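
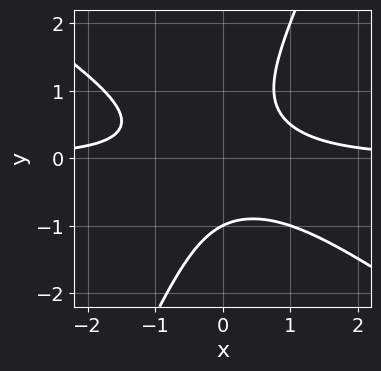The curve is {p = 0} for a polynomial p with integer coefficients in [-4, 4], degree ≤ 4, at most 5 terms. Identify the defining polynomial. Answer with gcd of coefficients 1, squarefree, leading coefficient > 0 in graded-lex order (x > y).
First, the degree is 3 — a generic line meets the curve in up to 3 points.
Next, from the visible intercepts: no x-intercept at any integer in the box; it meets the y-axis at y = -1 (among the integer gridlines).
Finally, these observations pin down the coefficients.

3*x^2*y + 3*x*y^2 - 2*y^3 - 2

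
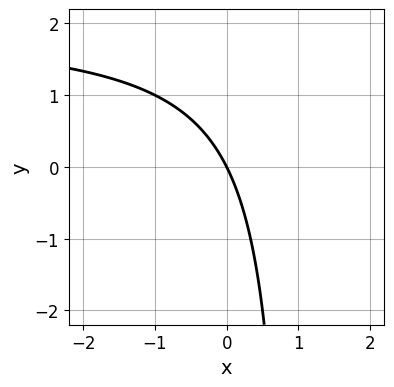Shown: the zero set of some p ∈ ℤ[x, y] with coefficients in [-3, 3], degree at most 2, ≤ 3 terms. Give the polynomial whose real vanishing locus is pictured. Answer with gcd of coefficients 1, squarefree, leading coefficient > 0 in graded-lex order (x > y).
1. The degree is 2 — the shape is more complex than any degree-1 curve.
2. From the axis intercepts and sections: it meets the y-axis at y = 0 (among the integer gridlines); it meets the x-axis at x = 0 (among the integer gridlines).
3. Fitting integer coefficients to these (and the overall shape) gives p.

x*y - 2*x - y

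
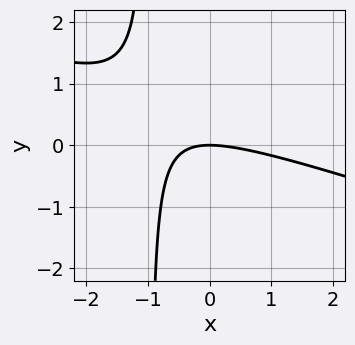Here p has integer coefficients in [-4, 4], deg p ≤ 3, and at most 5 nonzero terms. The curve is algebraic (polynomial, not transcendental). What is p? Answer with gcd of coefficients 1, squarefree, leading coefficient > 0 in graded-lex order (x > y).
The degree is 2 — no degree-1 curve has this shape.
Against the integer gridlines: it meets the x-axis at x = 0 (among the integer gridlines); one y-axis crossing is at y = 0.
These observations pin down the coefficients.

x^2 + 3*x*y + 3*y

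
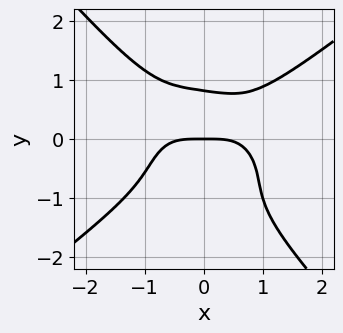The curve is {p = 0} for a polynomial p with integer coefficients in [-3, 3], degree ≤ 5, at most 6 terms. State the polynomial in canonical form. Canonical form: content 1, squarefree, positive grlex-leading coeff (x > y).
2*x^4 - 2*x*y^3 - 3*y^4 - 2*y^3 + 3*y

First, degree: no degree-3 curve has this shape, so deg p = 4.
Then, observable constraints: it crosses the x-axis at the gridline x = 0; one y-axis crossing is at y = 0.
Finally, fitting integer coefficients to these (and the overall shape) gives p.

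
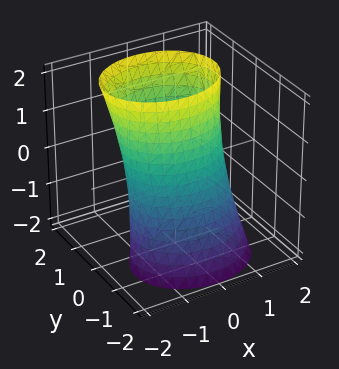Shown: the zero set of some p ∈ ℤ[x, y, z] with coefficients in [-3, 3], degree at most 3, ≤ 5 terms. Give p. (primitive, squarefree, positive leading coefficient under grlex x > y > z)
2*x^2 + 3*y^2 - 2*y*z - 3

1. Degree: the shape is more complex than any degree-1 surface, so deg p = 2.
2. Observable constraints: the surface avoids every integer z-axis point in the box; the y-axis gridline crossings are at y ∈ {-1, 1}.
3. Assembling these constraints gives the stated polynomial.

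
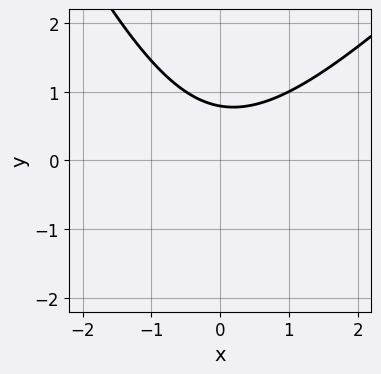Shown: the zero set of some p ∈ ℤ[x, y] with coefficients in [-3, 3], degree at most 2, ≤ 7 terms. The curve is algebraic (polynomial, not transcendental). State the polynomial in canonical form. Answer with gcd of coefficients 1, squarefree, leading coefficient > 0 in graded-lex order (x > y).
deg p = 2. A generic line meets the curve in up to 2 points.
Observable constraints: no x-intercept at any integer in the box.
Together with the visible shape, these determine p as stated.

2*x^2 - x*y - y^2 - 3*y + 3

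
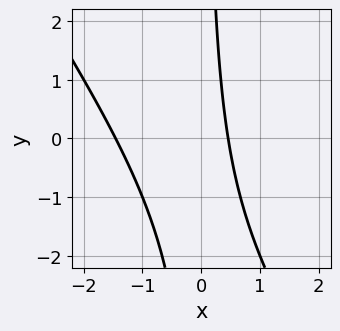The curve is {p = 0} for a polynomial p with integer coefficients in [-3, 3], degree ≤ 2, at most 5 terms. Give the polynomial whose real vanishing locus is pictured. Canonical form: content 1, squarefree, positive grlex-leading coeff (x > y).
3*x^2 + 2*x*y + 3*x - 2

1. Degree: a generic line meets the curve in up to 2 points, so deg p = 2.
2. Reading off the gridlines: the curve avoids every integer y-axis point in the box.
3. These observations pin down the coefficients.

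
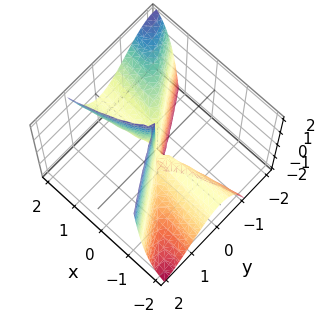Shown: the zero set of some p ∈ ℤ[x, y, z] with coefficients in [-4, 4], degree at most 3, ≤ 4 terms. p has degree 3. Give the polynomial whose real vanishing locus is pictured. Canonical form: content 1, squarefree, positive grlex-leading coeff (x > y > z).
x^2*z - 3*x*y^2 - 2*y^3

First, the degree is 3 — no degree-2 surface has this shape.
Next, against the integer gridlines: every point of the z-axis in the box is on the surface; it crosses the y-axis at the gridline y = 0; the visible x-axis segment lies entirely on the surface.
Finally, solving for integer coefficients yields p as stated.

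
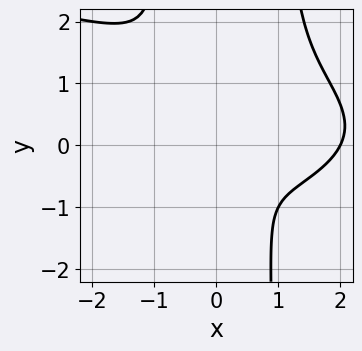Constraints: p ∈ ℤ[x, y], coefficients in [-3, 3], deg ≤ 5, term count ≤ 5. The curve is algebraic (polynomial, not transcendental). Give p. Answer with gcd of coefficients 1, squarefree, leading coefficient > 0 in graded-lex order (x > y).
1. The degree is 4 — a generic line meets the curve in up to 4 points.
2. From the axis intercepts and sections: it crosses the x-axis at the gridline x = 2.
3. Fitting integer coefficients to these (and the overall shape) gives p.

x^2*y^2 + x^3 - 2*x^2 - x*y - y^2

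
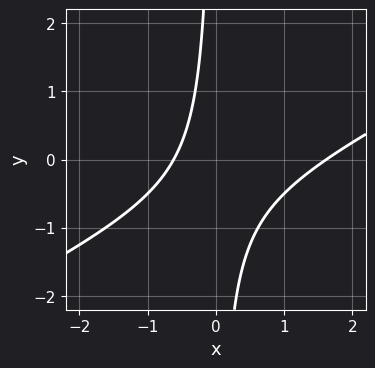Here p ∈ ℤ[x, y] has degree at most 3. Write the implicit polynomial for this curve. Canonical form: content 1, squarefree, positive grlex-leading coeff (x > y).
Degree: the shape is more complex than any degree-1 curve, so deg p = 2.
Observable constraints: it misses every integer gridline on the y-axis.
These observations pin down the coefficients.

x^2 - 2*x*y - x - 1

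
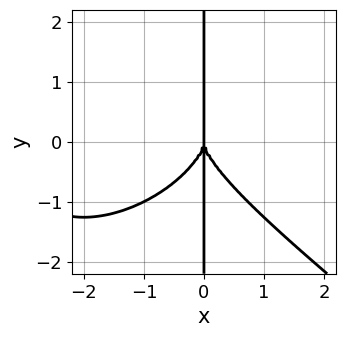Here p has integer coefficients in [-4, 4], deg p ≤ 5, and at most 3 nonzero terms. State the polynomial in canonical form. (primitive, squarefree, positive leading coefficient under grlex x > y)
x^4 + 2*x*y^3 + 3*x^3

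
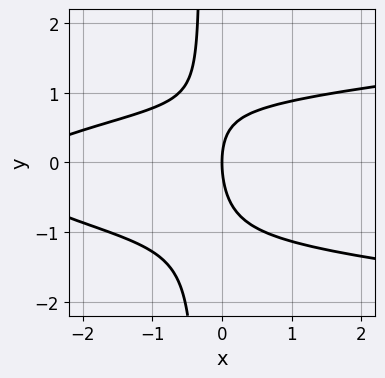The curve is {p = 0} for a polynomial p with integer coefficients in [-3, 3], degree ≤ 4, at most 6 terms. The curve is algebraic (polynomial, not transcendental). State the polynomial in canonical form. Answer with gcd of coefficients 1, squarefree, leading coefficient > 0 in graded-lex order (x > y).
(a) The degree is 3 — a generic line meets the curve in up to 3 points.
(b) Against the integer gridlines: it meets the y-axis at y = 0 (among the integer gridlines); one x-axis crossing is at x = 0.
(c) Fitting integer coefficients to these (and the overall shape) gives p.

3*x*y^2 - x^2 + x*y + y^2 - 3*x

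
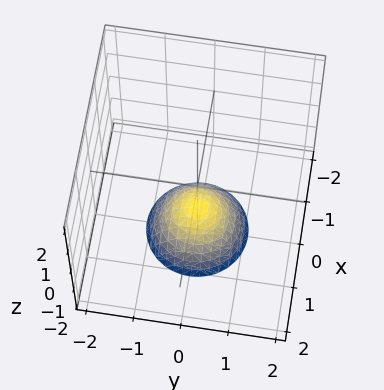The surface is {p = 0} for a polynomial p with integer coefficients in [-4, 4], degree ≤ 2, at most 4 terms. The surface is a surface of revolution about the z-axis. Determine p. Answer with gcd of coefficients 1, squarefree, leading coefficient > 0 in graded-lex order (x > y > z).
x^2 + y^2 + z + 1

deg p = 2. The shape is more complex than any degree-1 surface.
By symmetry, every cross-section ⟂ z is a circle, so x, y appear only via x² + y².
Reading off the gridlines: a circular section at z = -2 has radius exactly 1; no y-intercept at any integer in the box.
Assembling these constraints gives the stated polynomial. Check: (0, 0, -1) on the z-axis lies on the surface, and p(0, 0, -1) = 0. ✓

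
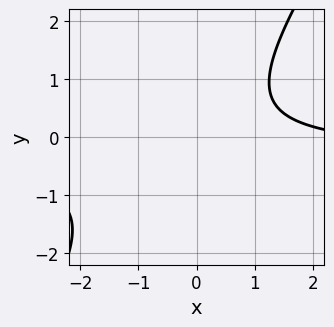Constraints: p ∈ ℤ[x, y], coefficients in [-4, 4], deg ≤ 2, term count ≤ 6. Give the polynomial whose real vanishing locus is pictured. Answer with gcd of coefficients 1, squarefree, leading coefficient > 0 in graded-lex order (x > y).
1. Degree: no degree-1 curve has this shape, so deg p = 2.
2. From the visible intercepts: no y-intercept at any integer in the box; no x-intercept at any integer in the box.
3. Assembling these constraints gives the stated polynomial.

3*x*y - 2*y^2 + x - 3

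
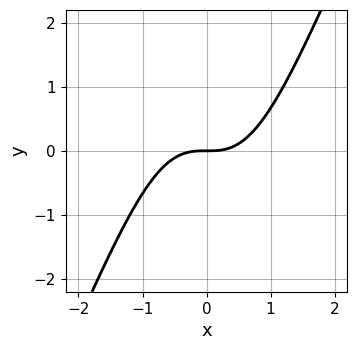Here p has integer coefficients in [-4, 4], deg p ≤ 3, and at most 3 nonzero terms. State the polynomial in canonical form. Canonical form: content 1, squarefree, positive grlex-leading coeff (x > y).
1. deg p = 3. No degree-2 curve has this shape.
2. From the visible intercepts: it crosses the y-axis at the gridline y = 0; it meets the x-axis at x = 0 (among the integer gridlines).
3. Assembling these constraints gives the stated polynomial.

2*x^3 - x^2*y - 2*y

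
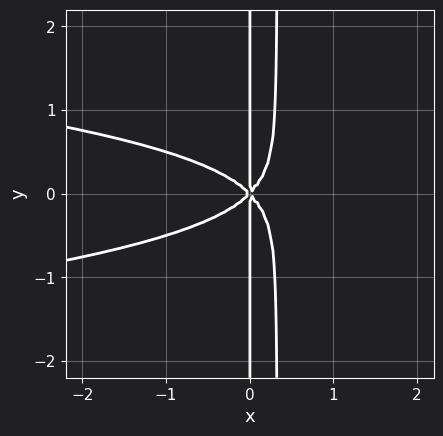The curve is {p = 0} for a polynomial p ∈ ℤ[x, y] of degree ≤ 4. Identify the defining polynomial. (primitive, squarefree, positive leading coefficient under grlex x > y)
3*x^2*y^2 + x^3 - x*y^2

1. deg p = 4.
2. Symmetries: the y ↦ −y reflection is a symmetry, so y appears only in even powers.
3. From the visible intercepts: the visible y-axis segment lies entirely on the curve; it crosses the x-axis at the gridline x = 0.
4. Assembling these constraints gives the stated polynomial.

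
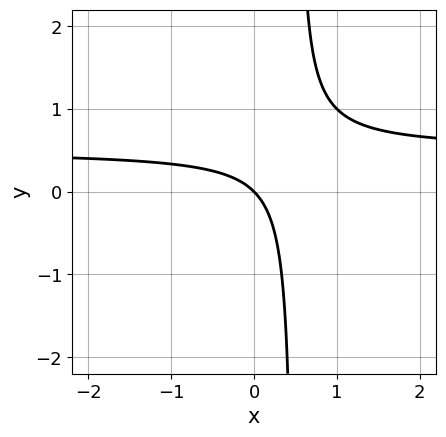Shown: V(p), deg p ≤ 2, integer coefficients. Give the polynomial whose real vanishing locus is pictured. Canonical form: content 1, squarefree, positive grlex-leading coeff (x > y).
First, degree: the shape is more complex than any degree-1 curve, so deg p = 2.
Next, checking where it meets the axes: it meets the y-axis at y = 0 (among the integer gridlines); one x-axis crossing is at x = 0.
Finally, assembling these constraints gives the stated polynomial.

2*x*y - x - y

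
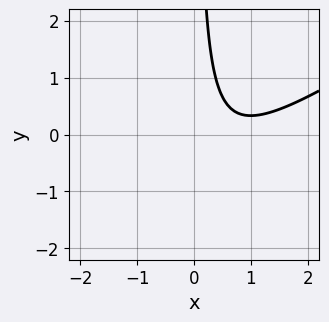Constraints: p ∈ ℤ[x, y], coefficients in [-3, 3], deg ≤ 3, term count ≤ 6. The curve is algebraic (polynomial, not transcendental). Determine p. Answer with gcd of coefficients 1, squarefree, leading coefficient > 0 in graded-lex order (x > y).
2*x^2 - 3*x*y - 3*x + 2

Degree: a generic line meets the curve in up to 2 points, so deg p = 2.
From the axis intercepts and sections: no x-intercept at any integer in the box; it misses every integer gridline on the y-axis.
The integer polynomial consistent with all of this is the stated p.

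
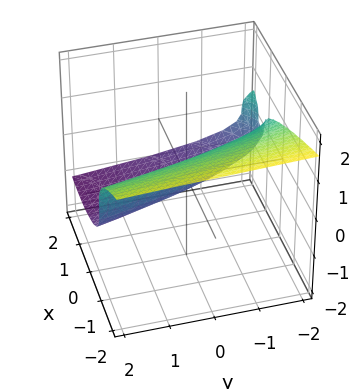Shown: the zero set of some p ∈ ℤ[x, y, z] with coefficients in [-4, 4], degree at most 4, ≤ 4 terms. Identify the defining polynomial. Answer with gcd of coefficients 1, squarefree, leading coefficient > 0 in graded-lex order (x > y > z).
3*z^3 - x^2 + 3*x + y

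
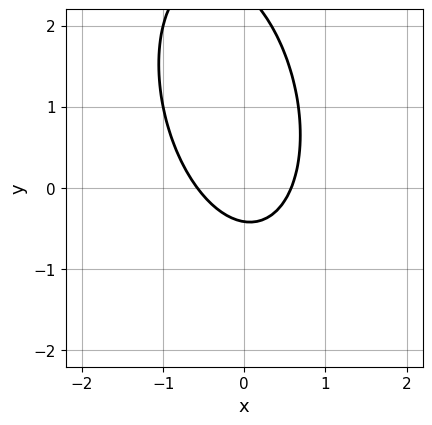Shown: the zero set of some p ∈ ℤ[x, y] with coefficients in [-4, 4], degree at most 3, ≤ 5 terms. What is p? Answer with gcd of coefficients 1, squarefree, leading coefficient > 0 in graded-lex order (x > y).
1. deg p = 2. A generic line meets the curve in up to 2 points.
2. The integer polynomial consistent with all of this is the stated p.

3*x^2 + x*y + y^2 - 2*y - 1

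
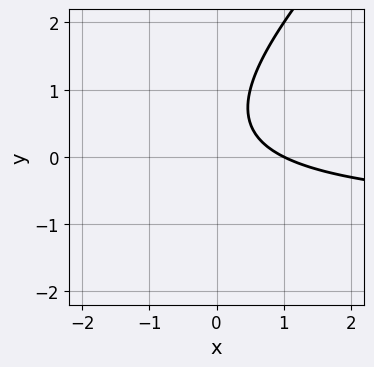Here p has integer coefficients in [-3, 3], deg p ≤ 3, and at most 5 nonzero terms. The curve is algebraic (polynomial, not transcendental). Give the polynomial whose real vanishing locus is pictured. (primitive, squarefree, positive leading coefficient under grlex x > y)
Degree: no degree-1 curve has this shape, so deg p = 2.
Reading off the gridlines: it misses every integer gridline on the y-axis; one x-axis crossing is at x = 1.
Putting this together gives p.

x*y - y^2 + x + y - 1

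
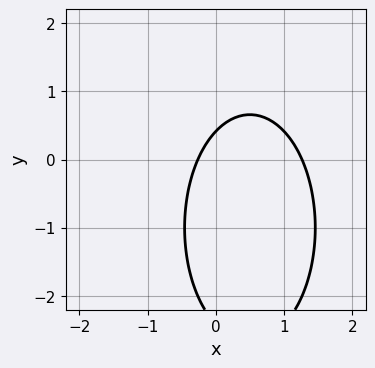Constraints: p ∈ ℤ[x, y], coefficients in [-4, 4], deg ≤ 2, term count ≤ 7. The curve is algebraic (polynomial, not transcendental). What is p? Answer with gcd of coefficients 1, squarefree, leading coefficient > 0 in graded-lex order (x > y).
3*x^2 + y^2 - 3*x + 2*y - 1

First, the degree is 2 — no degree-1 curve has this shape.
Finally, putting this together gives p.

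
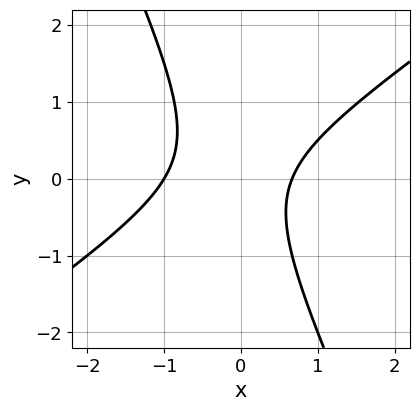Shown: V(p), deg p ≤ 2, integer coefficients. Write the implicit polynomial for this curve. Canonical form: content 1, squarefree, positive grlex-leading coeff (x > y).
First, the degree is 2 — a generic line meets the curve in up to 2 points.
Next, against the integer gridlines: the curve avoids every integer y-axis point in the box; one x-axis crossing is at x = -1.
Finally, together with the visible shape, these determine p as stated.

3*x^2 - 3*x*y - 2*y^2 + x - 2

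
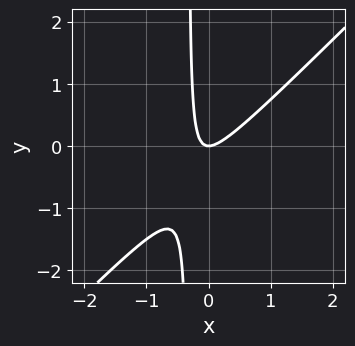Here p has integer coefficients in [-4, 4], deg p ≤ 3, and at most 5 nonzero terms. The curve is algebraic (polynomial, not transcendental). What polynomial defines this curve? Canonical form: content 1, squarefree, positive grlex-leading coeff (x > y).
3*x^2 - 3*x*y - y

(a) Degree: no degree-1 curve has this shape, so deg p = 2.
(b) From the visible intercepts: one y-axis crossing is at y = 0; one x-axis crossing is at x = 0.
(c) These observations pin down the coefficients.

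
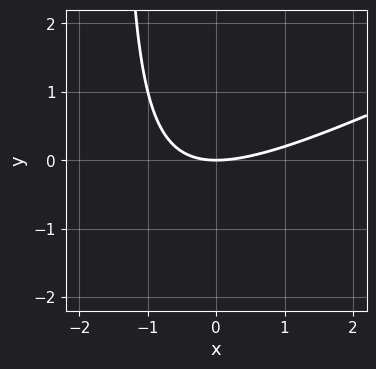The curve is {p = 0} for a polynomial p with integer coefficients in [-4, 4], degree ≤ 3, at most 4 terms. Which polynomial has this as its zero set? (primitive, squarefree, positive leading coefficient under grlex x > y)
x^2 - 2*x*y - 3*y

(a) The degree is 2 — a generic line meets the curve in up to 2 points.
(b) From the axis intercepts and sections: it meets the x-axis at x = 0 (among the integer gridlines); one y-axis crossing is at y = 0.
(c) Together with the visible shape, these determine p as stated.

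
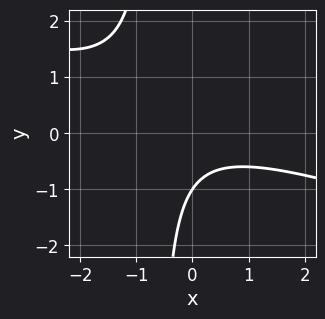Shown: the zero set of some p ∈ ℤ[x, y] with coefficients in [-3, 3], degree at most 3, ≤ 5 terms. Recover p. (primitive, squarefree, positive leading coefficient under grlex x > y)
x^2 + 3*x*y + 2*y + 2

(a) deg p = 2. The shape is more complex than any degree-1 curve.
(b) Against the integer gridlines: it crosses the y-axis at the gridline y = -1; it misses every integer gridline on the x-axis.
(c) Solving for integer coefficients yields p as stated.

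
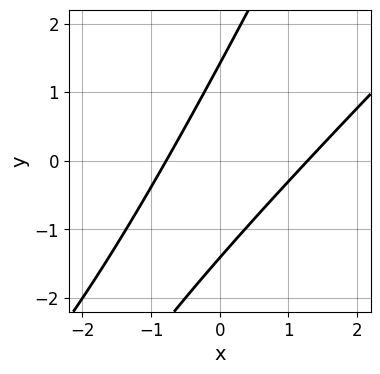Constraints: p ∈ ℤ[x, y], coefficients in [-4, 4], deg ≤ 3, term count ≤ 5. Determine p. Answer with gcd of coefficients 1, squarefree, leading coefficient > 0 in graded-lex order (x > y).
(a) Degree: no degree-1 curve has this shape, so deg p = 2.
(b) The integer polynomial consistent with all of this is the stated p.

2*x^2 - 3*x*y + y^2 - x - 2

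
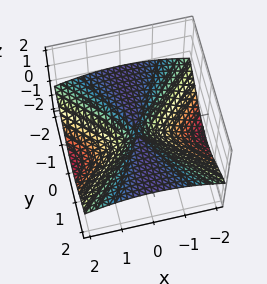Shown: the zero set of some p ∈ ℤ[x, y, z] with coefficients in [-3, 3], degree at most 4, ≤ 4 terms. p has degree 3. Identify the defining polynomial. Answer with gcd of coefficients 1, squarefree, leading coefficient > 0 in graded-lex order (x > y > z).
2*y^2*z + z^3 + x^2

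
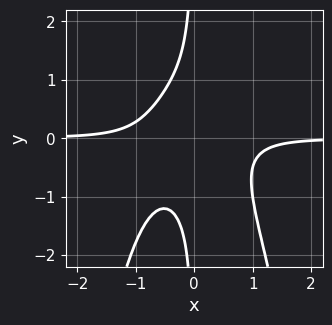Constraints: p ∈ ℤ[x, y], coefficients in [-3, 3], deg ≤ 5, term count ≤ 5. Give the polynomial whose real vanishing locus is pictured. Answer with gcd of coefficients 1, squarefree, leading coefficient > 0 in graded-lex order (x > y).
1. deg p = 4.
2. Observable constraints: the curve avoids every integer x-axis point in the box; the curve avoids every integer y-axis point in the box.
3. Solving for integer coefficients yields p as stated.

3*x^3*y + 2*x*y^2 + 1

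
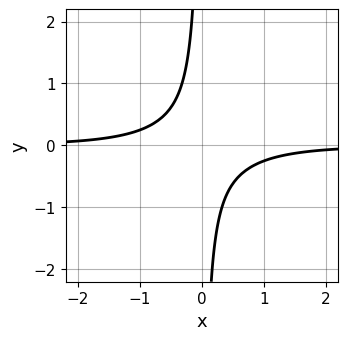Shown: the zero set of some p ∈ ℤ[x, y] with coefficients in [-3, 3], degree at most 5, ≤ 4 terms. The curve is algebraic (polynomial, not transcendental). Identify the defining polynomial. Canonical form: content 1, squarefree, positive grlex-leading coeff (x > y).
x^3*y + 3*x*y + 1

Degree: the shape is more complex than any degree-3 curve, so deg p = 4.
Against the integer gridlines: no y-intercept at any integer in the box; the curve avoids every integer x-axis point in the box.
Assembling these constraints gives the stated polynomial.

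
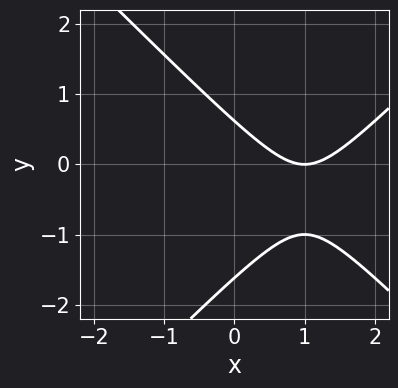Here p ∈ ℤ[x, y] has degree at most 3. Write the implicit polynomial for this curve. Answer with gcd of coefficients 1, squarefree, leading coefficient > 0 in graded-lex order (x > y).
1. Degree: a generic line meets the curve in up to 2 points, so deg p = 2.
2. Observable constraints: one x-axis crossing is at x = 1.
3. Solving for integer coefficients yields p as stated.

x^2 - y^2 - 2*x - y + 1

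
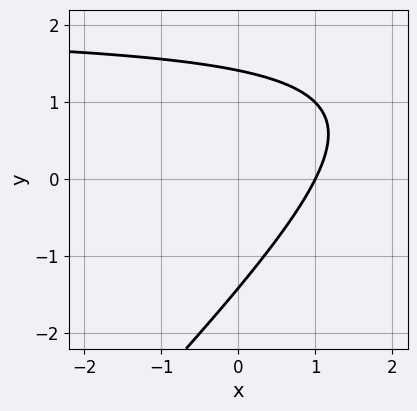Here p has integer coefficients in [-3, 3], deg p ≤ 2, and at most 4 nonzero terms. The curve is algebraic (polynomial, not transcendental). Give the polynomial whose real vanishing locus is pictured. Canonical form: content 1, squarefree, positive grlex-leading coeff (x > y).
x*y - y^2 - 2*x + 2

Degree: no degree-1 curve has this shape, so deg p = 2.
Checking where it meets the axes: it crosses the x-axis at the gridline x = 1.
These observations pin down the coefficients.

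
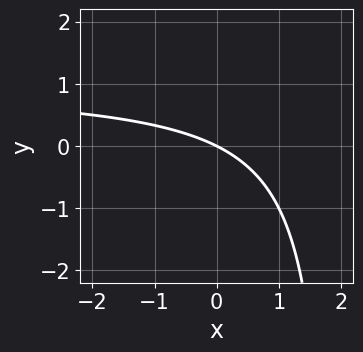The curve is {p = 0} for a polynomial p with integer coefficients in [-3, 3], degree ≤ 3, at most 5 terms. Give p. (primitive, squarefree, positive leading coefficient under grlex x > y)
1. The degree is 2 — the shape is more complex than any degree-1 curve.
2. Observable constraints: it meets the x-axis at x = 0 (among the integer gridlines); one y-axis crossing is at y = 0.
3. Putting this together gives p.

x*y - x - 2*y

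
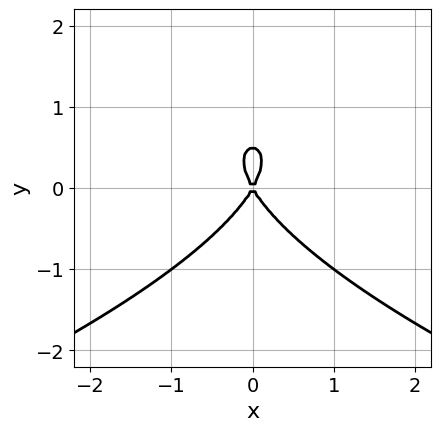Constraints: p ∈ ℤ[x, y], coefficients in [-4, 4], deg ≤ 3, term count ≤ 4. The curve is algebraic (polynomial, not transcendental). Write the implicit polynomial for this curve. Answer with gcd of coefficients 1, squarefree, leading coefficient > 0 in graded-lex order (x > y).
2*y^3 + 3*x^2 - y^2

1. The degree is 3 — no degree-2 curve has this shape.
2. Symmetries: the x ↦ −x reflection is a symmetry, so x appears only in even powers.
3. Against the integer gridlines: one y-axis crossing is at y = 0; one x-axis crossing is at x = 0.
4. Solving for integer coefficients yields p as stated.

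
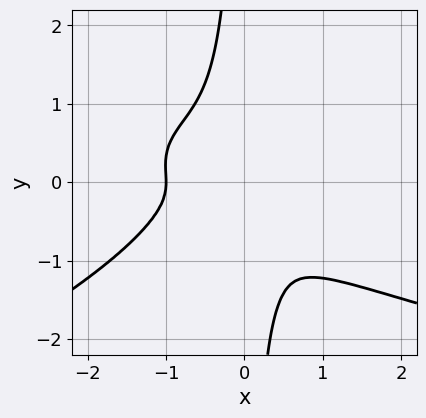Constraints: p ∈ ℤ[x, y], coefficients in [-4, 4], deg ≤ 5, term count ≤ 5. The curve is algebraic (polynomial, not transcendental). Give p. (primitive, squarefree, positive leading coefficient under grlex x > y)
The degree is 4 — a generic line meets the curve in up to 4 points.
Reading off the gridlines: it crosses the x-axis at the gridline x = -1.
Assembling these constraints gives the stated polynomial.

x^2*y^2 - 3*x*y^3 - 2*x^3 - 2*x^2 - 2*y^2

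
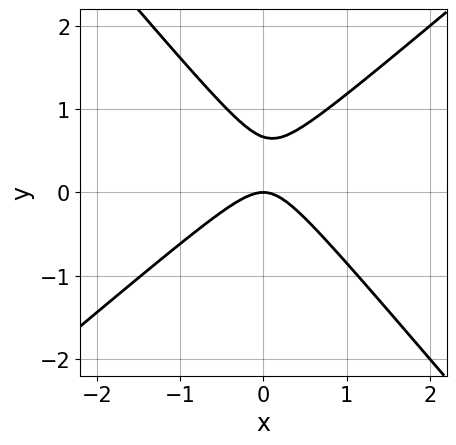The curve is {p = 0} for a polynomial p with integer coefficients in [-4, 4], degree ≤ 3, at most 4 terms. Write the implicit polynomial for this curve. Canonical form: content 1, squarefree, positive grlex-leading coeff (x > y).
3*x^2 - x*y - 3*y^2 + 2*y

deg p = 2. The shape is more complex than any degree-1 curve.
From the visible intercepts: it crosses the y-axis at the gridline y = 0; it meets the x-axis at x = 0 (among the integer gridlines).
The integer polynomial consistent with all of this is the stated p.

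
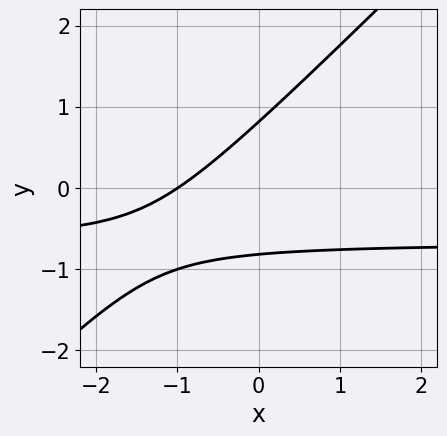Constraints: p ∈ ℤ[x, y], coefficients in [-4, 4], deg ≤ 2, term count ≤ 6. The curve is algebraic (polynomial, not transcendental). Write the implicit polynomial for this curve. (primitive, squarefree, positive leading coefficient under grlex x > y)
3*x*y - 3*y^2 + 2*x + 2

1. Degree: a generic line meets the curve in up to 2 points, so deg p = 2.
2. Observable constraints: one x-axis crossing is at x = -1.
3. The integer polynomial consistent with all of this is the stated p.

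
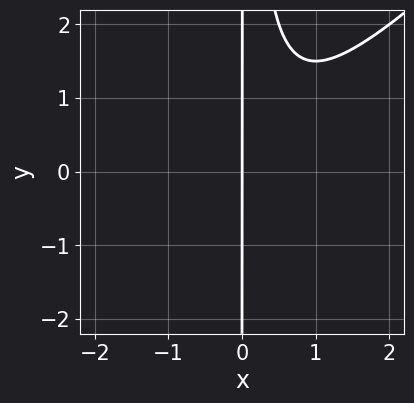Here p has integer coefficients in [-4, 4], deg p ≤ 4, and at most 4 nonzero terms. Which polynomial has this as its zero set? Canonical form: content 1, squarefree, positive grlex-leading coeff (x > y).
2*x^3 - 2*x^2*y - x^2 + 2*x

1. deg p = 3. The shape is more complex than any degree-2 curve.
2. From the axis intercepts and sections: it crosses the x-axis at the gridline x = 0; the visible y-axis segment lies entirely on the curve.
3. Fitting integer coefficients to these (and the overall shape) gives p.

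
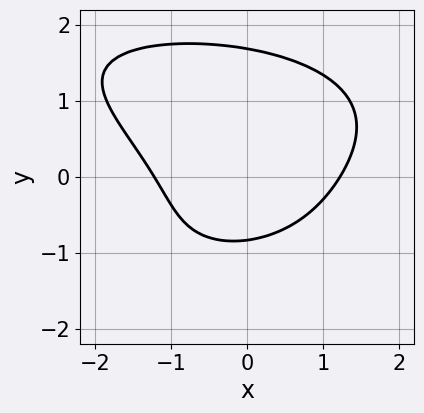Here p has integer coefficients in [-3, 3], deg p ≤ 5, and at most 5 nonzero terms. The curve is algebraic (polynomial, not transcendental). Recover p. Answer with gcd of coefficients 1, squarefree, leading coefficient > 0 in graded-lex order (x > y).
First, deg p = 4.
Finally, the integer polynomial consistent with all of this is the stated p.

y^4 + x*y^2 + 2*x^2 - 3*y - 3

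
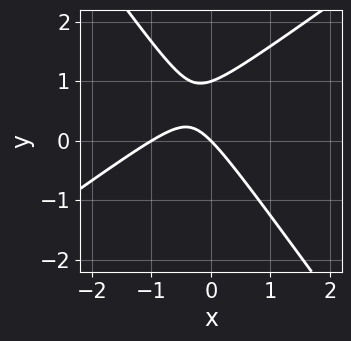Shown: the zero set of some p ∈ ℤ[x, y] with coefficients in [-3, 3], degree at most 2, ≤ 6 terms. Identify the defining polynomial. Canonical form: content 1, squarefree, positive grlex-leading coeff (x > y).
First, degree: a generic line meets the curve in up to 2 points, so deg p = 2.
Then, against the integer gridlines: among the integer gridlines, it crosses the y-axis at y ∈ {0, 1}; the x-axis gridline crossings are at x ∈ {-1, 0}.
Finally, the integer polynomial consistent with all of this is the stated p.

3*x^2 - 2*x*y - 3*y^2 + 3*x + 3*y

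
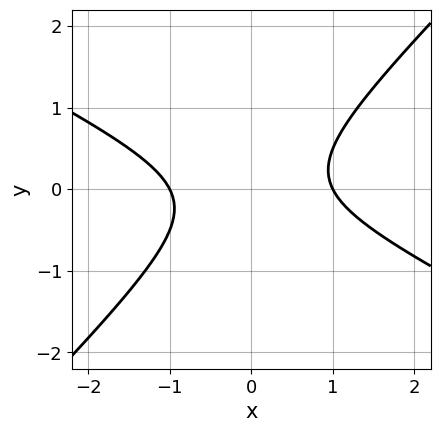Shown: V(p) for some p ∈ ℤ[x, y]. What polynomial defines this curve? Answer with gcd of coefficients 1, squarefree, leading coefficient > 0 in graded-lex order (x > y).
x^2 + x*y - 2*y^2 - 1

The degree is 2 — a generic line meets the curve in up to 2 points.
Observable constraints: it misses every integer gridline on the y-axis; among the integer gridlines, it crosses the x-axis at x ∈ {-1, 1}.
These observations pin down the coefficients.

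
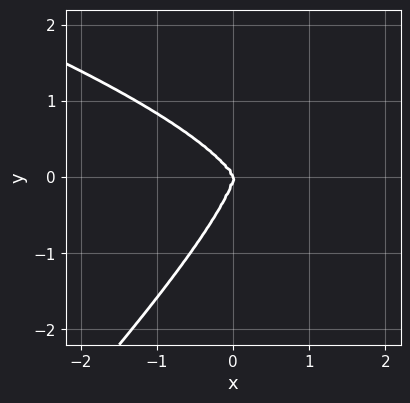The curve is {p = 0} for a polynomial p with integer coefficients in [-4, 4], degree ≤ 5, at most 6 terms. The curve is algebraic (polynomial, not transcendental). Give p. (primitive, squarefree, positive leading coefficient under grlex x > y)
2*x*y^3 - 2*y^4 - 3*x^3 - x^2*y

deg p = 4. No degree-3 curve has this shape.
Checking where it meets the axes: one x-axis crossing is at x = 0; it meets the y-axis at y = 0 (among the integer gridlines).
Matching integer coefficients to the picture gives p.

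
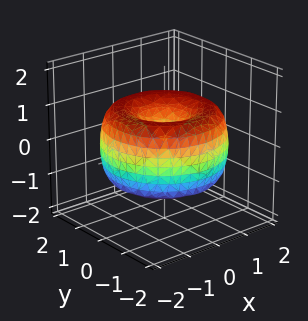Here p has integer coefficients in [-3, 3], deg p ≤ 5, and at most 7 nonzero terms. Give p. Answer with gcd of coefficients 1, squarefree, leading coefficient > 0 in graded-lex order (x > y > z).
x^4 + 2*x^2*y^2 + y^4 - 3*x^2 - 3*y^2 + 2*z^2

The degree is 4 — a generic line meets the surface in up to 4 points.
Symmetries: every cross-section ⟂ z is a circle, so x, y appear only via x² + y².
From the visible intercepts: a circular section at z = 1 has radius exactly 1; one z-axis crossing is at z = 0; it meets the x-axis at x = 0 (among the integer gridlines).
Together with the visible shape, these determine p as stated.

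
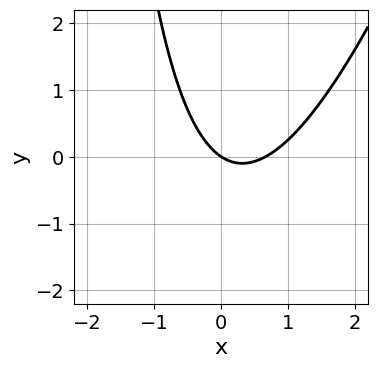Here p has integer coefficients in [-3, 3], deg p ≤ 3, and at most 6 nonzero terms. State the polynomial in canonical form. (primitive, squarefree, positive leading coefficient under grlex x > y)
3*x^2 - x*y - 2*x - 3*y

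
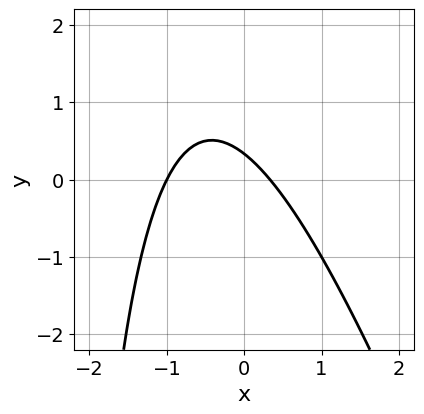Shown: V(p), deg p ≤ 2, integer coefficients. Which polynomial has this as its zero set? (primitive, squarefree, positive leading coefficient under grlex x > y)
3*x^2 + x*y + 2*x + 3*y - 1

First, degree: a generic line meets the curve in up to 2 points, so deg p = 2.
Then, observable constraints: it crosses the x-axis at the gridline x = -1.
Finally, these observations pin down the coefficients.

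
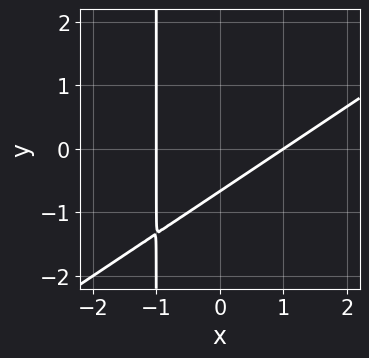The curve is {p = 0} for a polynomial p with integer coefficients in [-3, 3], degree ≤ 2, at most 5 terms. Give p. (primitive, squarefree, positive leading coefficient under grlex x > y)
1. The degree is 2 — the shape is more complex than any degree-1 curve.
2. Observable constraints: among the integer gridlines, it crosses the x-axis at x ∈ {-1, 1}.
3. The integer polynomial consistent with all of this is the stated p.

2*x^2 - 3*x*y - 3*y - 2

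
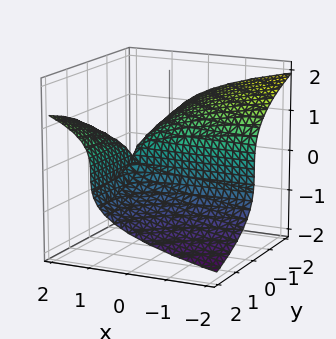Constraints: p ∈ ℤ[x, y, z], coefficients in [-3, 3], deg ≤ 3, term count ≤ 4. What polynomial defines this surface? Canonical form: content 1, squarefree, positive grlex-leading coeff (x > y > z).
(a) The degree is 3 — the shape is more complex than any degree-2 surface.
(b) Observable constraints: one z-axis crossing is at z = 0; it crosses the y-axis at the gridline y = 0.
(c) These observations pin down the coefficients.

z^3 - x*y + y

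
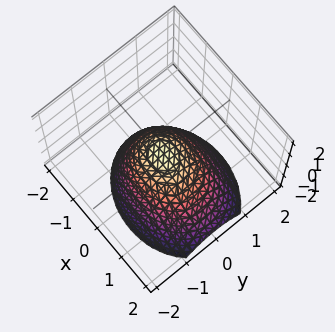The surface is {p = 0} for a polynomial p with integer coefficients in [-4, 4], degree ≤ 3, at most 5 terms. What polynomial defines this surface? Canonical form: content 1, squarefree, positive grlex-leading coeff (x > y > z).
2*x^2 + x*z + 3*y^2 + 3*z

First, the degree is 2 — the shape is more complex than any degree-1 surface.
Then, against the integer gridlines: it crosses the y-axis at the gridline y = 0; one x-axis crossing is at x = 0; it meets the z-axis at z = 0 (among the integer gridlines).
Finally, solving for integer coefficients yields p as stated.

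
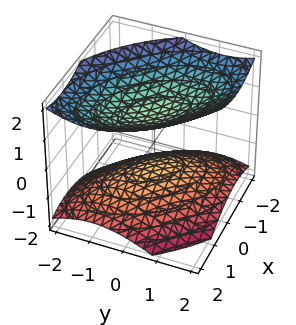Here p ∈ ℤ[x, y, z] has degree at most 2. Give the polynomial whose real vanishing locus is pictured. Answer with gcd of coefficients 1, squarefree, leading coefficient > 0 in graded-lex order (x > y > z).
2*x^2 + 2*x*y + 2*y^2 - 3*z^2 + 2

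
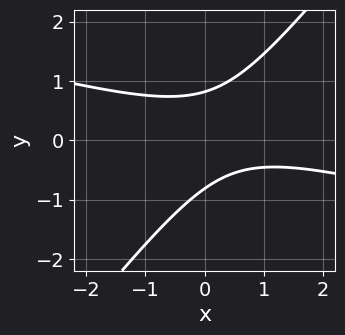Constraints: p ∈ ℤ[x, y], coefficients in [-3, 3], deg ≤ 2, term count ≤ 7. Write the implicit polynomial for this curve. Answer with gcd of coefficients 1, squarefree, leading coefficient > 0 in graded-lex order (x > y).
x^2 + 3*x*y - 3*y^2 - x + 2

(a) Degree: a generic line meets the curve in up to 2 points, so deg p = 2.
(b) Observable constraints: no x-intercept at any integer in the box.
(c) Solving for integer coefficients yields p as stated.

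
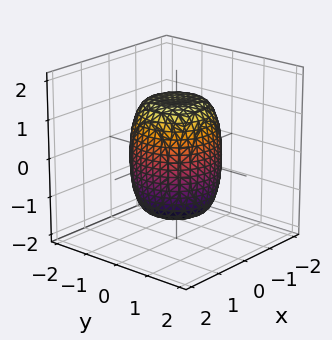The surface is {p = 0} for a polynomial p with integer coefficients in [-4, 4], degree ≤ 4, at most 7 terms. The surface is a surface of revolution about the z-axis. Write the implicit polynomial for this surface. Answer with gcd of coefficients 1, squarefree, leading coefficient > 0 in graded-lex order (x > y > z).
1. Degree: the shape is more complex than any degree-3 surface, so deg p = 4.
2. Symmetry: the z-axis is an axis of rotation, so x and y enter only as x² + y².
3. Checking where it meets the axes: a circular section at z = 0 has radius between 1 and 2.
4. Together with the visible shape, these determine p as stated.

2*x^4 + 4*x^2*y^2 + 2*y^4 - x^2 - y^2 + z^2 - 2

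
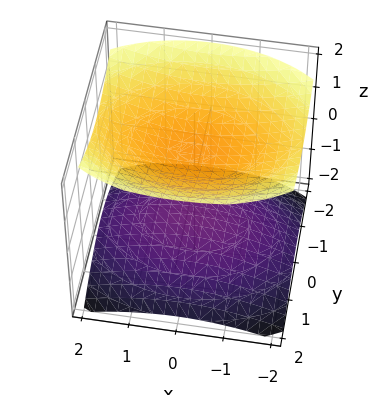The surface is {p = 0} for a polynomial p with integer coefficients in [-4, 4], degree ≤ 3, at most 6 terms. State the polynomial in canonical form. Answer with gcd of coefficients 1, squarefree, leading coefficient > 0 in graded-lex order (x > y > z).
x^2 + 2*y^2 - 3*z^2 + 3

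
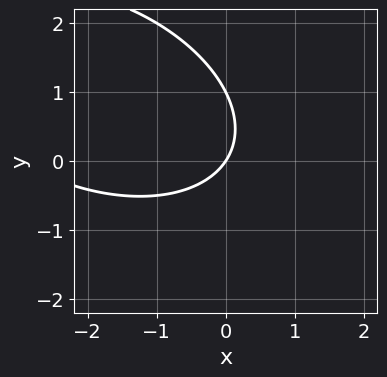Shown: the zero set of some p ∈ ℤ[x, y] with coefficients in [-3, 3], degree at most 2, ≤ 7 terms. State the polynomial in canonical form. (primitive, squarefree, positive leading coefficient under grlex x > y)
The degree is 2 — no degree-1 curve has this shape.
From the visible intercepts: among the integer gridlines, it crosses the y-axis at y ∈ {0, 1}; one x-axis crossing is at x = 0.
The integer polynomial consistent with all of this is the stated p.

x^2 + x*y + 2*y^2 + 3*x - 2*y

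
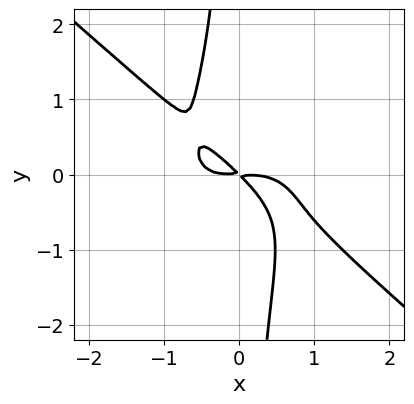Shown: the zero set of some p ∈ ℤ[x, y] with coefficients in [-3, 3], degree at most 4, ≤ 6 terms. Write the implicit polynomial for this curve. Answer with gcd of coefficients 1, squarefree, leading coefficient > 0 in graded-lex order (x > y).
2*x^4 + 3*x*y^3 + x^2*y + 3*x*y + 3*y^2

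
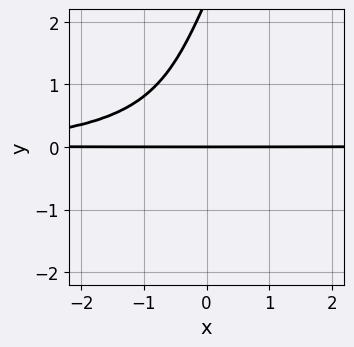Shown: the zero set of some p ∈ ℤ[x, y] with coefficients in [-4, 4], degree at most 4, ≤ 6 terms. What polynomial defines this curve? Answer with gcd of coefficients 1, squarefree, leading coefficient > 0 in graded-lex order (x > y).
(a) The degree is 4 — no degree-3 curve has this shape.
(b) Against the integer gridlines: it crosses the y-axis at the gridline y = 0; the visible x-axis segment lies entirely on the curve.
(c) Solving for integer coefficients yields p as stated.

x^2*y^2 - 3*x*y^3 + y^4 - 2*y^3 - 2*y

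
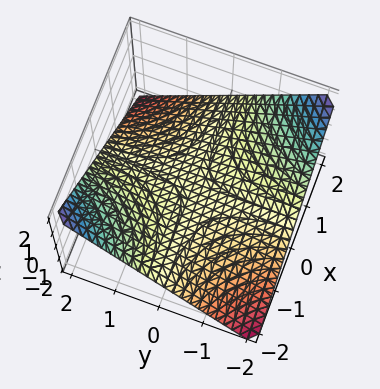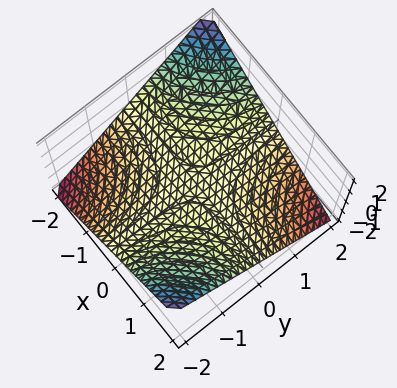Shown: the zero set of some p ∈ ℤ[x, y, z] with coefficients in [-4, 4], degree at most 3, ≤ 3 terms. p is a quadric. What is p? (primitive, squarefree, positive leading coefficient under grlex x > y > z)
x*y + 2*z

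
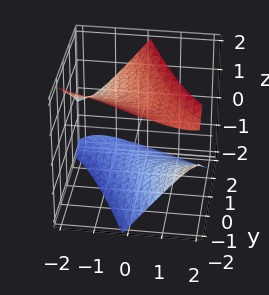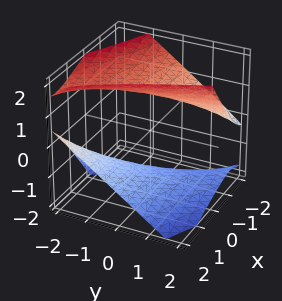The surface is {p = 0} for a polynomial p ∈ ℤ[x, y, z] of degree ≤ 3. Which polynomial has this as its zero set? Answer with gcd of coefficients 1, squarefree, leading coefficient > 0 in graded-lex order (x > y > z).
x^2 + 3*x*y + 2*x*z + y^2 - 2*z^2 + 3

First, there are 2 components.
Then, deg p = 2.
Next, from the visible intercepts: no y-intercept at any integer in the box; no x-intercept at any integer in the box.
Finally, putting this together gives p.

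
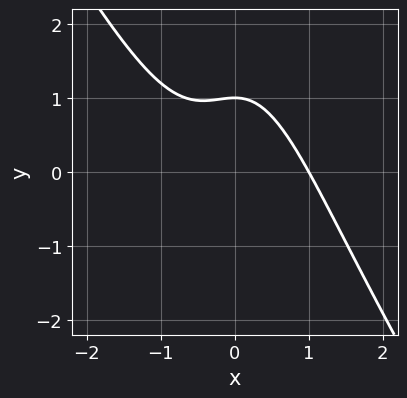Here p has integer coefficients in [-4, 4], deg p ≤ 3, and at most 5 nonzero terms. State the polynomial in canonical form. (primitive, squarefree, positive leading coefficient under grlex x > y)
First, degree: a generic line meets the curve in up to 3 points, so deg p = 3.
Then, from the axis intercepts and sections: one x-axis crossing is at x = 1; one y-axis crossing is at y = 1.
Finally, these observations pin down the coefficients.

3*x^3 + 2*x^2*y + 3*y - 3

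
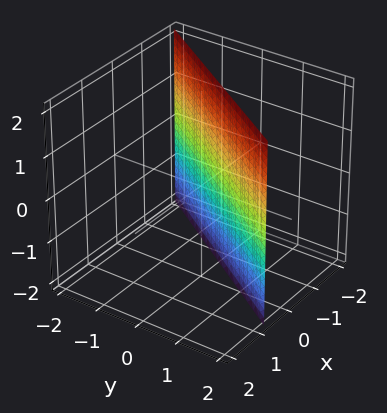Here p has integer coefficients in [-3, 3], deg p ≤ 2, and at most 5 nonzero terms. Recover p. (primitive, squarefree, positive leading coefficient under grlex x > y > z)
1. Degree: the surface is flat (a plane), so deg p = 1.
2. Observable constraints: one y-axis crossing is at y = 1; it misses every integer gridline on the z-axis.
3. These observations pin down the coefficients.

3*x - 2*y + 2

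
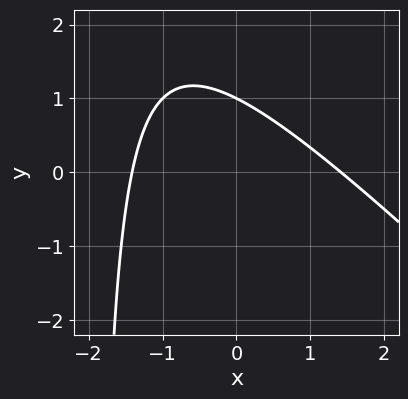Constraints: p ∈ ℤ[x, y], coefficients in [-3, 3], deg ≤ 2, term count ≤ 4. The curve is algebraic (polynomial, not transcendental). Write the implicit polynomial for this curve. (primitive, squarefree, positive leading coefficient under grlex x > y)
x^2 + x*y + 2*y - 2

deg p = 2. A generic line meets the curve in up to 2 points.
From the axis intercepts and sections: it meets the y-axis at y = 1 (among the integer gridlines).
Solving for integer coefficients yields p as stated.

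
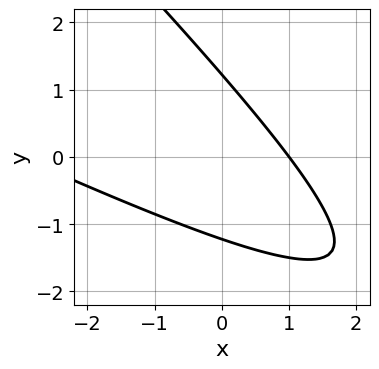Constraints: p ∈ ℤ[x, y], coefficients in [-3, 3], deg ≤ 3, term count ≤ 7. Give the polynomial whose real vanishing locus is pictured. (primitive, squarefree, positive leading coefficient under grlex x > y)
x^2 + 3*x*y + 2*y^2 + 2*x - 3

1. Degree: a generic line meets the curve in up to 2 points, so deg p = 2.
2. From the visible intercepts: it crosses the x-axis at the gridline x = 1.
3. Fitting integer coefficients to these (and the overall shape) gives p.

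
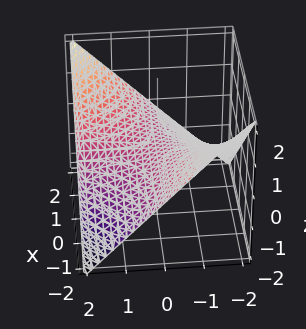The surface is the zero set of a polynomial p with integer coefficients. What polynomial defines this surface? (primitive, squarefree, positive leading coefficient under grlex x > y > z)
x*y - 2*z

1. The degree is 2 — a saddle surface; a quadric.
2. From the visible intercepts: every point of the y-axis in the box is on the surface; it meets the z-axis at z = 0 (among the integer gridlines); the visible x-axis segment lies entirely on the surface.
3. Putting this together gives p.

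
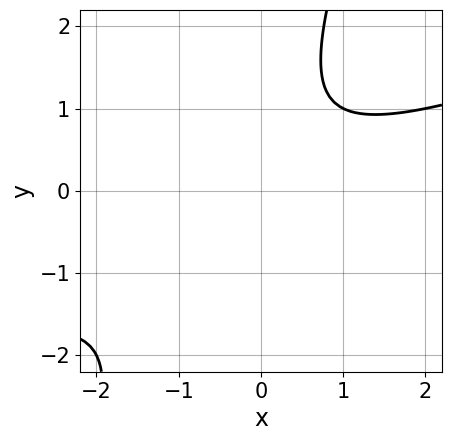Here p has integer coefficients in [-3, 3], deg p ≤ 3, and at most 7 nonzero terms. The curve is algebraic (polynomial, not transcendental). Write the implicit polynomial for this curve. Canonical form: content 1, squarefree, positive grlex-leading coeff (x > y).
(a) The degree is 2 — the shape is more complex than any degree-1 curve.
(b) From the axis intercepts and sections: it misses every integer gridline on the y-axis; it misses every integer gridline on the x-axis.
(c) Assembling these constraints gives the stated polynomial.

x^2 - 3*x*y + y^2 - y + 2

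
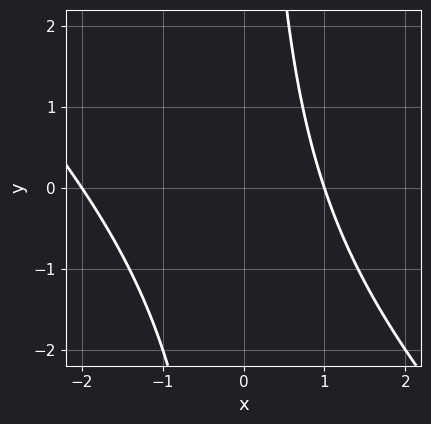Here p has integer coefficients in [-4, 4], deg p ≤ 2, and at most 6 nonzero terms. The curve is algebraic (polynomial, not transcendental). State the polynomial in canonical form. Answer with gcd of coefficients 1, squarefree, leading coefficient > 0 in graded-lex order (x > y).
1. deg p = 2. A generic line meets the curve in up to 2 points.
2. From the axis intercepts and sections: among the integer gridlines, it crosses the x-axis at x ∈ {-2, 1}; the curve avoids every integer y-axis point in the box.
3. Putting this together gives p.

x^2 + x*y + x - 2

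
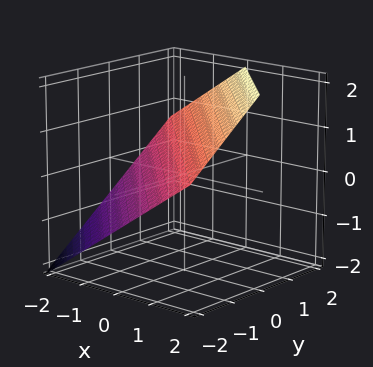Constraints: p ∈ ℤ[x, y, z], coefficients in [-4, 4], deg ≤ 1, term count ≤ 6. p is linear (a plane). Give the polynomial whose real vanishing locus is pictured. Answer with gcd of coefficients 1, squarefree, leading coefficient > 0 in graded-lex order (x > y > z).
2*x + 2*y - 3*z + 2

First, degree: the surface is flat (a plane), so deg p = 1.
Then, from the axis intercepts and sections: it meets the y-axis at y = -1 (among the integer gridlines); it meets the x-axis at x = -1 (among the integer gridlines).
Finally, matching integer coefficients to the picture gives p.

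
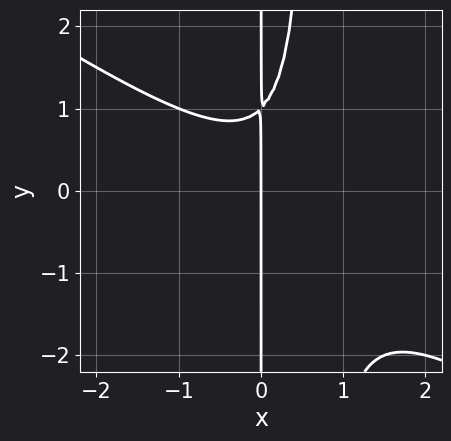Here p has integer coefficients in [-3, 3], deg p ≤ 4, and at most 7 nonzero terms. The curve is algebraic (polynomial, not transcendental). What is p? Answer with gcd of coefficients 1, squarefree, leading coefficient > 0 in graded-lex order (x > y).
2*x^3 + 3*x^2*y - x^2 - 2*x*y + 2*x

First, degree: no degree-2 curve has this shape, so deg p = 3.
Next, against the integer gridlines: one x-axis crossing is at x = 0; the visible y-axis segment lies entirely on the curve.
Finally, assembling these constraints gives the stated polynomial.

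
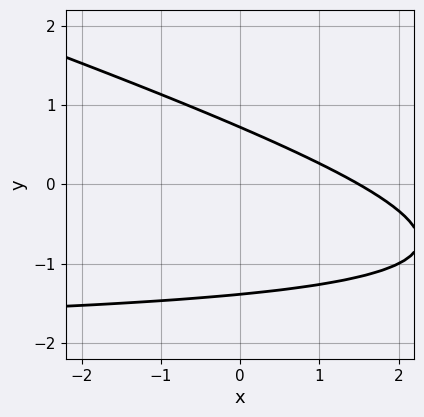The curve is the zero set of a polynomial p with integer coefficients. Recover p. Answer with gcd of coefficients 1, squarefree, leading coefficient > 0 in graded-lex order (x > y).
(a) The degree is 2 — no degree-1 curve has this shape.
(b) Putting this together gives p.

x*y + 3*y^2 + 2*x + 2*y - 3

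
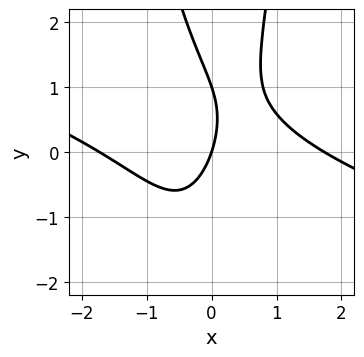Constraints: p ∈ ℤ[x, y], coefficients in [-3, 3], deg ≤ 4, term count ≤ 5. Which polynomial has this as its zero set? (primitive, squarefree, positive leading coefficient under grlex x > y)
Degree: the shape is more complex than any degree-2 curve, so deg p = 3.
From the axis intercepts and sections: the y-axis gridline crossings are at y ∈ {0, 1}; it meets the x-axis at x = 0 (among the integer gridlines).
Putting this together gives p.

x^3 + 3*x^2*y - y^2 - 3*x + y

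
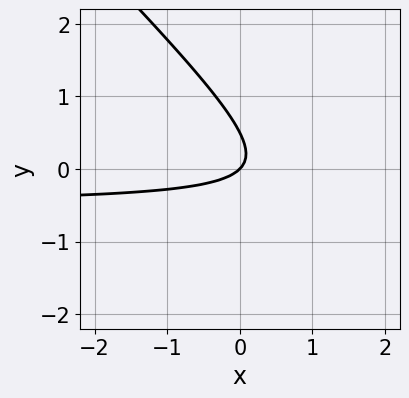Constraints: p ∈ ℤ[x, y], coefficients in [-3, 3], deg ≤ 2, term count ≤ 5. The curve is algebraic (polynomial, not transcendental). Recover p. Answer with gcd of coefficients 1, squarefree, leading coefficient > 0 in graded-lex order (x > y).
First, deg p = 2. No degree-1 curve has this shape.
Next, reading off the gridlines: it meets the x-axis at x = 0 (among the integer gridlines); it meets the y-axis at y = 0 (among the integer gridlines).
Finally, putting this together gives p.

2*x*y + 2*y^2 + x - y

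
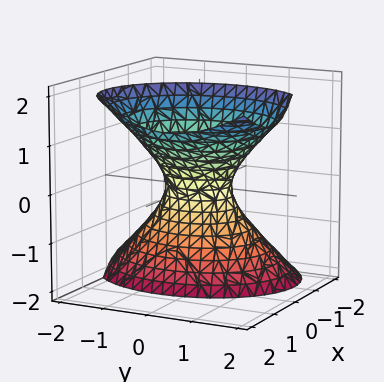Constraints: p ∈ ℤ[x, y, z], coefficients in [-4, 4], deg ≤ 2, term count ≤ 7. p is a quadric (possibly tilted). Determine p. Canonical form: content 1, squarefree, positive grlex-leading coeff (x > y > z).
3*x^2 - 3*x*z + 2*y^2 - y*z - z^2 - 1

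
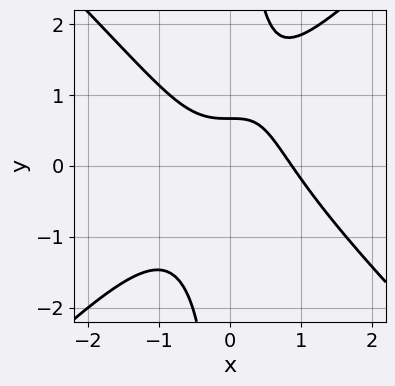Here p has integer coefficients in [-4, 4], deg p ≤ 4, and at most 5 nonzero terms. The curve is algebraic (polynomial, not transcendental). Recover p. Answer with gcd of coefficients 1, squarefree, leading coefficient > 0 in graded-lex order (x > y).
(a) deg p = 3.
(b) Solving for integer coefficients yields p as stated.

3*x^3 - 3*x*y^2 + 2*x*y + 3*y - 2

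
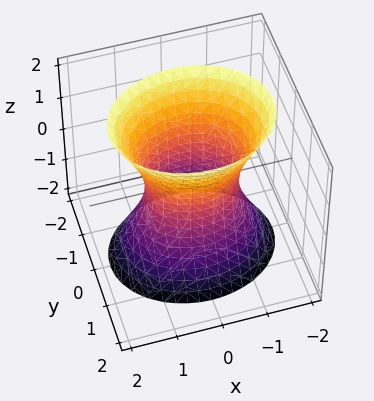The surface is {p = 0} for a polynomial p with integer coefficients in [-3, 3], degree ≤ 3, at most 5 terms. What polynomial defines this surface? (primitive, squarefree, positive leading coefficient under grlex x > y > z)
(a) Degree: one connected sheet with a waist; a quadric, so deg p = 2.
(b) Symmetries: it's symmetric under y → −y, forcing even powers of y; the z ↦ −z reflection is a symmetry, so z appears only in even powers; the x ↦ −x reflection is a symmetry, so x appears only in even powers.
(c) Observable constraints: it misses every integer gridline on the z-axis; among the integer gridlines, it crosses the x-axis at x ∈ {-1, 1}.
(d) Matching integer coefficients to the picture gives p.

2*x^2 + 3*y^2 - z^2 - 2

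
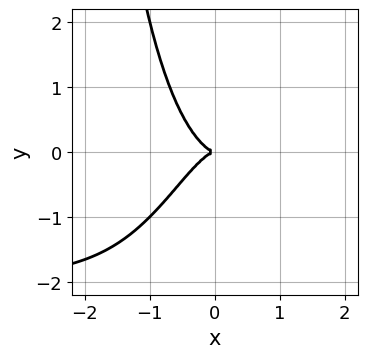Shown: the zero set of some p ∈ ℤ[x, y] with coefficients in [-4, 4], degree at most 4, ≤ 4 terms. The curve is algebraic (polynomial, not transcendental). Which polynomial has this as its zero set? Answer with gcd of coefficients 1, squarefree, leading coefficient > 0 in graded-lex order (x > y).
x^3*y + 2*x^3 + y^2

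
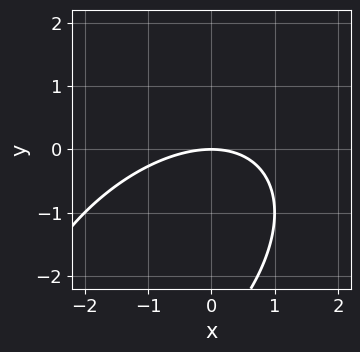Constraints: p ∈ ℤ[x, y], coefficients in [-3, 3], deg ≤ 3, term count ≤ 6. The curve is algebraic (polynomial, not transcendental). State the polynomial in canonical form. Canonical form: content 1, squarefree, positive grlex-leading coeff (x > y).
x^2 - x*y + y^2 + 3*y

First, the degree is 2 — the shape is more complex than any degree-1 curve.
Next, from the axis intercepts and sections: it crosses the x-axis at the gridline x = 0; one y-axis crossing is at y = 0.
Finally, these observations pin down the coefficients.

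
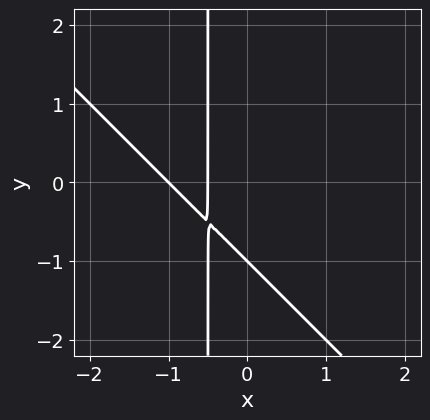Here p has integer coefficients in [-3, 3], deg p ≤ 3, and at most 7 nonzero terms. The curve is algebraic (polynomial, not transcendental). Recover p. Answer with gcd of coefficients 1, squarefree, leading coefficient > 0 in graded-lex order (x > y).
First, the degree is 2 — the shape is more complex than any degree-1 curve.
Next, from the axis intercepts and sections: it crosses the x-axis at the gridline x = -1; it crosses the y-axis at the gridline y = -1.
Finally, putting this together gives p.

2*x^2 + 2*x*y + 3*x + y + 1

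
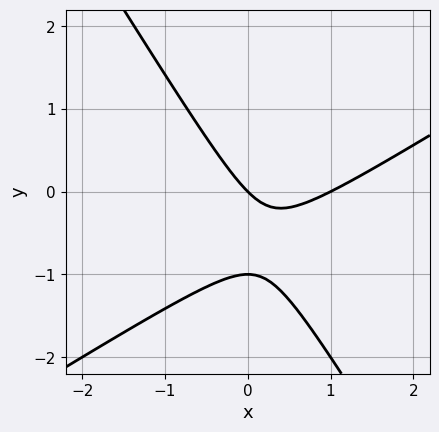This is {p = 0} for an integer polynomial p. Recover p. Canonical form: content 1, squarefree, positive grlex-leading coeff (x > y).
x^2 - x*y - y^2 - x - y

deg p = 2. A generic line meets the curve in up to 2 points.
Reading off the gridlines: among the integer gridlines, it crosses the y-axis at y ∈ {-1, 0}; the x-axis gridline crossings are at x ∈ {0, 1}.
These observations pin down the coefficients.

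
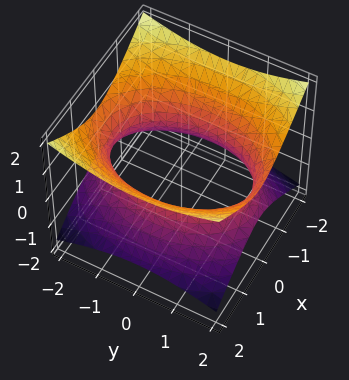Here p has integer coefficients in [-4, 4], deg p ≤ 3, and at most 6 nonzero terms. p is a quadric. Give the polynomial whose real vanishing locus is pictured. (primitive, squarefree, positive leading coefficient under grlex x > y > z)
1. The degree is 2 — one connected sheet with a waist; a quadric.
2. Symmetries: the x ↦ −x reflection is a symmetry, so x appears only in even powers; the z ↦ −z reflection is a symmetry, so z appears only in even powers; mirror symmetry y ↦ −y ⇒ only even powers of y.
3. Reading off the gridlines: no z-intercept at any integer in the box.
4. The integer polynomial consistent with all of this is the stated p.

2*x^2 + y^2 - 3*z^2 - 3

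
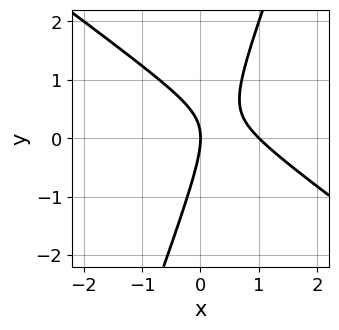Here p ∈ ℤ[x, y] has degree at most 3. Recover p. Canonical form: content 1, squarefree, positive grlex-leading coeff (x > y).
2*x^2 + 2*x*y - y^2 - 2*x

First, degree: a generic line meets the curve in up to 2 points, so deg p = 2.
Next, reading off the gridlines: it meets the y-axis at y = 0 (among the integer gridlines); among the integer gridlines, it crosses the x-axis at x ∈ {0, 1}.
Finally, together with the visible shape, these determine p as stated.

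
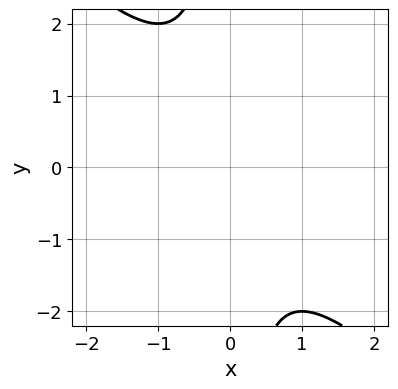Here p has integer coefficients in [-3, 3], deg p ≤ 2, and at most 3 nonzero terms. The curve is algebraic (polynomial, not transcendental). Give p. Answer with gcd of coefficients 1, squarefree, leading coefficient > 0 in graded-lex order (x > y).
1. The degree is 2 — no degree-1 curve has this shape.
2. Reading off the gridlines: it misses every integer gridline on the x-axis; the curve avoids every integer y-axis point in the box.
3. These observations pin down the coefficients.

x^2 + x*y + 1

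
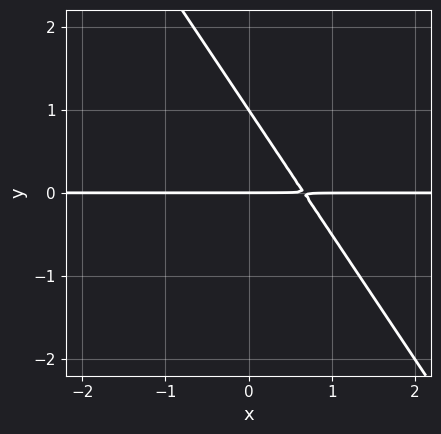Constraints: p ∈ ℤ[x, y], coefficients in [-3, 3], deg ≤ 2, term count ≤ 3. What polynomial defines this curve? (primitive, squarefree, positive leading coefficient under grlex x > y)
3*x*y + 2*y^2 - 2*y

1. Degree: the shape is more complex than any degree-1 curve, so deg p = 2.
2. Observable constraints: every point of the x-axis in the box is on the curve; the y-axis gridline crossings are at y ∈ {0, 1}.
3. The integer polynomial consistent with all of this is the stated p.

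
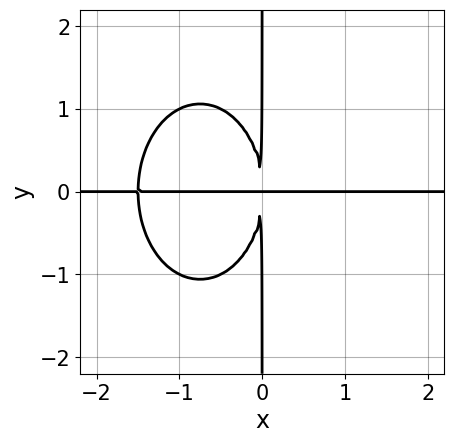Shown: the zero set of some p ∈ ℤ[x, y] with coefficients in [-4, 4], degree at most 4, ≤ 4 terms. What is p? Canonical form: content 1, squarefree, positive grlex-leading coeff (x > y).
1. The degree is 4 — no degree-3 curve has this shape.
2. From the axis intercepts and sections: every point of the y-axis in the box is on the curve; the visible x-axis segment lies entirely on the curve.
3. These observations pin down the coefficients.

2*x^3*y + x*y^3 + 3*x^2*y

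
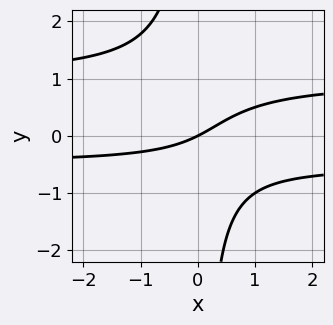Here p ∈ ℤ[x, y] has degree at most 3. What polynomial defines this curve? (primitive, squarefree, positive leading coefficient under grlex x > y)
1. deg p = 3. The shape is more complex than any degree-2 curve.
2. Checking where it meets the axes: one y-axis crossing is at y = 0; it crosses the x-axis at the gridline x = 0.
3. Matching integer coefficients to the picture gives p.

2*x*y^2 - x*y - x + 2*y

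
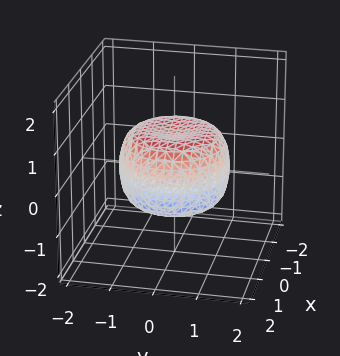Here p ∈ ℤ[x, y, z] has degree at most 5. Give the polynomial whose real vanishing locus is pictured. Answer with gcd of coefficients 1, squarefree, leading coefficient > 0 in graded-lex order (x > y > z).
2*x^4 + 4*x^2*y^2 + 2*y^4 - 2*x^2 - 2*y^2 + 3*z^2 - 2

1. deg p = 4. No degree-3 surface has this shape.
2. Symmetry: the surface is invariant under rotation about z: p = q(x² + y², z).
3. Against the integer gridlines: a circular section at z = 0 has radius between 1 and 2.
4. Putting this together gives p.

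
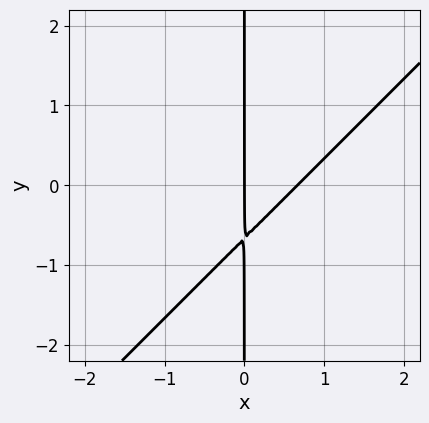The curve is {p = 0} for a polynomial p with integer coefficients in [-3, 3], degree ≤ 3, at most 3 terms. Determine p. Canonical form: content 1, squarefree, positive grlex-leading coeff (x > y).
(a) deg p = 2.
(b) Checking where it meets the axes: every point of the y-axis in the box is on the curve; it crosses the x-axis at the gridline x = 0.
(c) Solving for integer coefficients yields p as stated.

3*x^2 - 3*x*y - 2*x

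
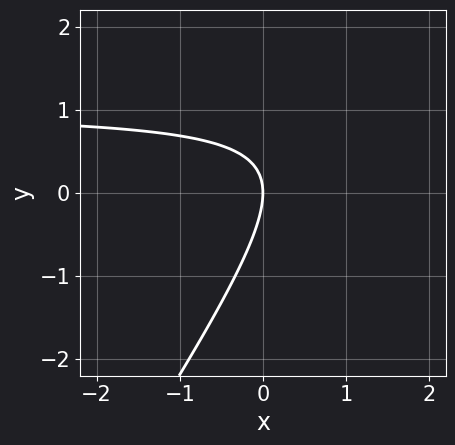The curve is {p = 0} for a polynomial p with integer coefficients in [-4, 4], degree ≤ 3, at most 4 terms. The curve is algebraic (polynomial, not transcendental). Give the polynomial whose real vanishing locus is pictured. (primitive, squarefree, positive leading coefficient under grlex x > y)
3*x*y - 2*y^2 - 3*x

Degree: a generic line meets the curve in up to 2 points, so deg p = 2.
Checking where it meets the axes: one y-axis crossing is at y = 0; it crosses the x-axis at the gridline x = 0.
Together with the visible shape, these determine p as stated.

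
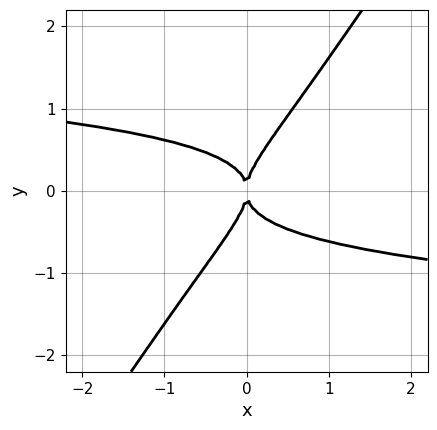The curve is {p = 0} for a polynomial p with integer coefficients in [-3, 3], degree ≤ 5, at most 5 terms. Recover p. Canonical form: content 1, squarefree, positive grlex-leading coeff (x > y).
deg p = 4. The shape is more complex than any degree-3 curve.
From the visible intercepts: it crosses the x-axis at the gridline x = 0; one y-axis crossing is at y = 0.
Fitting integer coefficients to these (and the overall shape) gives p.

3*x*y^3 - 2*y^4 + x^2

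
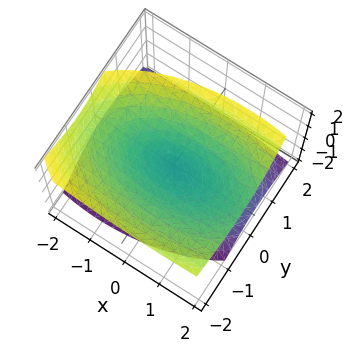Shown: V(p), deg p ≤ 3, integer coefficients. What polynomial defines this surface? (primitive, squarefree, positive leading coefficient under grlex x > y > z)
x^2 - x*z + 3*y^2 + 2*y*z - 3*z^2

1. The picture has 2 separate pieces. Treating them together as one polynomial.
2. deg p = 2. No degree-1 surface has this shape.
3. From the visible intercepts: it meets the z-axis at z = 0 (among the integer gridlines); it meets the x-axis at x = 0 (among the integer gridlines); it meets the y-axis at y = 0 (among the integer gridlines).
4. Assembling these constraints gives the stated polynomial.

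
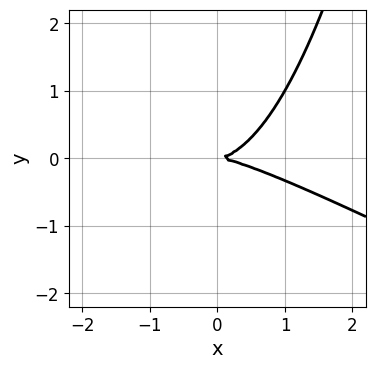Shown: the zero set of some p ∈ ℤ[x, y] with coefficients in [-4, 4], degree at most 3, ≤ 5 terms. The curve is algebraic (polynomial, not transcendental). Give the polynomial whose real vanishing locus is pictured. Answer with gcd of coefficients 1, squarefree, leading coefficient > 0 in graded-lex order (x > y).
x^3 + 2*x^2*y - 3*y^2

First, deg p = 3. No degree-2 curve has this shape.
Then, against the integer gridlines: one x-axis crossing is at x = 0; it meets the y-axis at y = 0 (among the integer gridlines).
Finally, matching integer coefficients to the picture gives p.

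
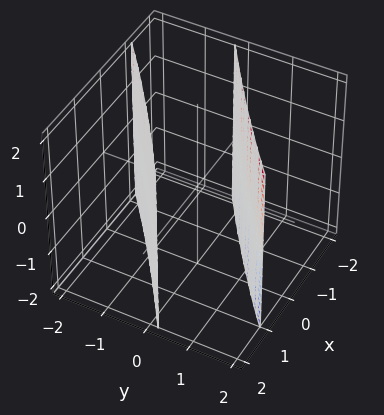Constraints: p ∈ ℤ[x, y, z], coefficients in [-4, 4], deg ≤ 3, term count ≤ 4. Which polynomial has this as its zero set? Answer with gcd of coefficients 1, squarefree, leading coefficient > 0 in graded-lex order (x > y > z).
(a) I count 2 distinct pieces. Treating them together as one polynomial.
(b) Degree: no degree-1 surface has this shape, so deg p = 2.
(c) Against the integer gridlines: no z-intercept at any integer in the box.
(d) The integer polynomial consistent with all of this is the stated p.

x^2 - 3*x*y + 2*y^2 - 3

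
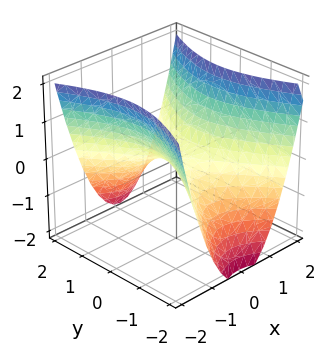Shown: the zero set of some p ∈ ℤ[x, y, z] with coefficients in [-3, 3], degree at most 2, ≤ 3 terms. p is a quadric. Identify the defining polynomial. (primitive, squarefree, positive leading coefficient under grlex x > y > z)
First, the degree is 2 — a saddle surface; a quadric.
Then, symmetries: it's symmetric under x → −x, forcing even powers of x; the y ↦ −y reflection is a symmetry, so y appears only in even powers.
Next, reading off the gridlines: one z-axis crossing is at z = 0; one x-axis crossing is at x = 0.
Finally, the integer polynomial consistent with all of this is the stated p.

2*x^2 - y^2 - 2*z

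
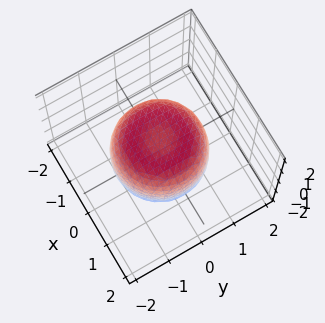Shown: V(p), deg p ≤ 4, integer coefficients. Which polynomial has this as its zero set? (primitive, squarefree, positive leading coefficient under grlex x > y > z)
x^4 + 2*x^2*y^2 + y^4 - x^2 - y^2 + z^2 - 1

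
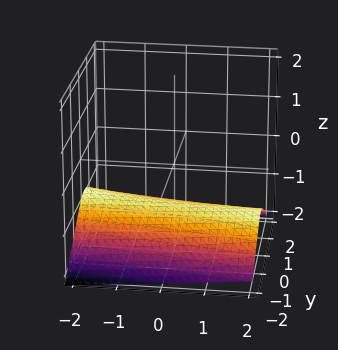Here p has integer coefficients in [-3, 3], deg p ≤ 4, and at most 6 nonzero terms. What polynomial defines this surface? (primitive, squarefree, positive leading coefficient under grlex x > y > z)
2*z^3 + x*y + 3*y^2 + 2

First, deg p = 3. A generic line meets the surface in up to 3 points.
Next, observable constraints: it misses every integer gridline on the x-axis; one z-axis crossing is at z = -1; no y-intercept at any integer in the box.
Finally, solving for integer coefficients yields p as stated.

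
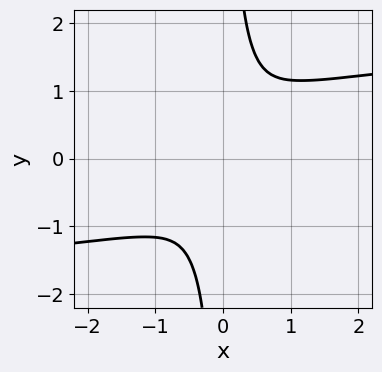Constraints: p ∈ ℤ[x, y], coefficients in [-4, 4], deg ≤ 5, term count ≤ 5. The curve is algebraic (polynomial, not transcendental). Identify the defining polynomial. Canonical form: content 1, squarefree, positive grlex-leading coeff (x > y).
3*x*y^3 - 2*x^2 - 2*y^2

First, the degree is 4 — a generic line meets the curve in up to 4 points.
Finally, putting this together gives p.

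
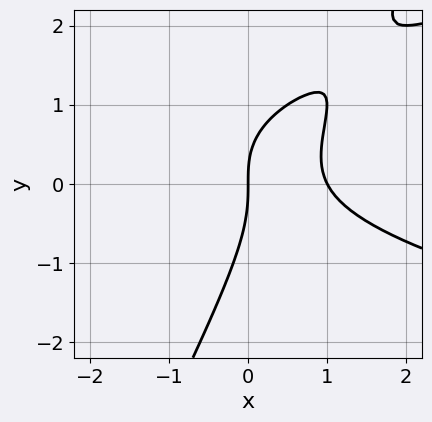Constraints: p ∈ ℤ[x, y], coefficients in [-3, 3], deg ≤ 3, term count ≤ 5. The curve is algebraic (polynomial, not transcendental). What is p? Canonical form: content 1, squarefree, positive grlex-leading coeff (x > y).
1. The degree is 3 — no degree-2 curve has this shape.
2. Reading off the gridlines: one y-axis crossing is at y = 0; the x-axis gridline crossings are at x ∈ {0, 1}.
3. Fitting integer coefficients to these (and the overall shape) gives p.

2*x*y^2 - y^3 - 2*x^2 - x*y + 2*x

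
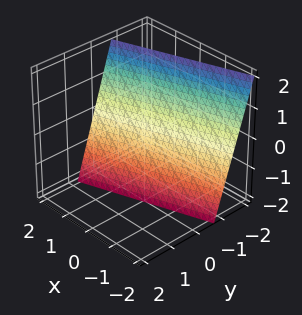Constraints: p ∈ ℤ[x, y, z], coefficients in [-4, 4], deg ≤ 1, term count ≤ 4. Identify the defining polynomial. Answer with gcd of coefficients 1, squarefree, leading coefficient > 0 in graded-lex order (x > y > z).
x - 3*y - z - 2

deg p = 1.
From the axis intercepts and sections: it crosses the z-axis at the gridline z = -2; one x-axis crossing is at x = 2.
The integer polynomial consistent with all of this is the stated p.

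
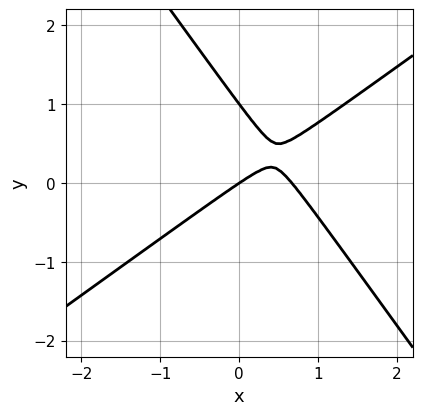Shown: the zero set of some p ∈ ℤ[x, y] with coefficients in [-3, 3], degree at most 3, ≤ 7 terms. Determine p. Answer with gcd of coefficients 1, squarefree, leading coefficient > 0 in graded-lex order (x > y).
First, degree: a generic line meets the curve in up to 2 points, so deg p = 2.
Next, against the integer gridlines: the y-axis gridline crossings are at y ∈ {0, 1}; one x-axis crossing is at x = 0.
Finally, these observations pin down the coefficients.

3*x^2 - 2*x*y - 3*y^2 - 2*x + 3*y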